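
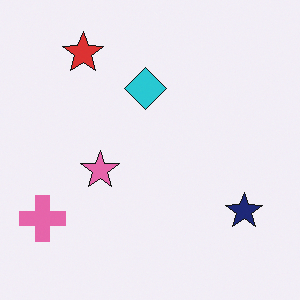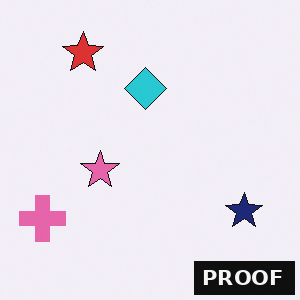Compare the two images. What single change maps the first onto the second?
This is the original image watermarked with the text "PROOF" in the lower-right corner.

A dark label reading "PROOF" appears in the lower-right corner.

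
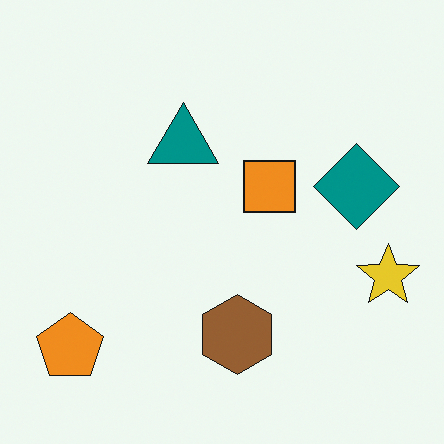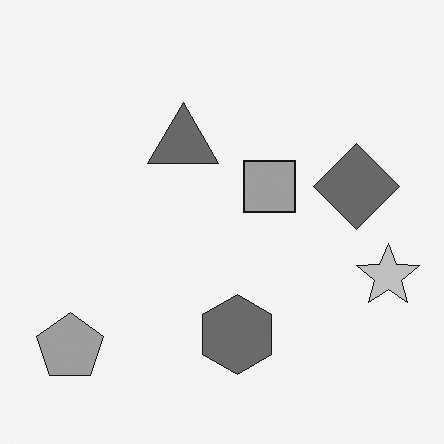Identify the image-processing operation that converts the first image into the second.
It was converted to grayscale.

All color is removed — every shape is now a shade of grey.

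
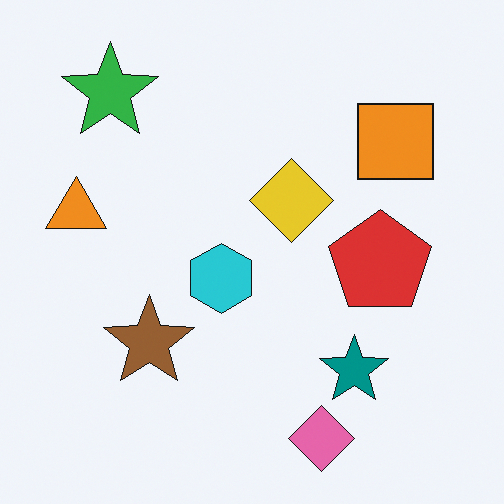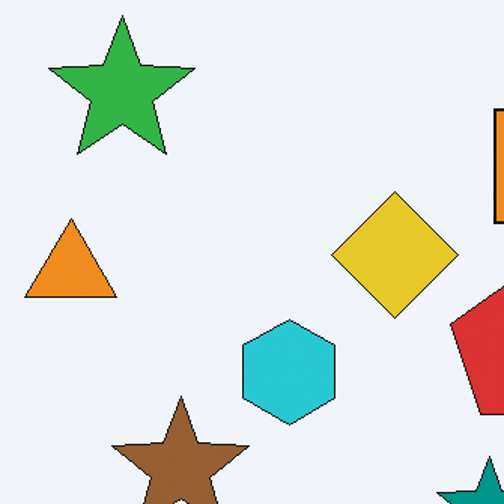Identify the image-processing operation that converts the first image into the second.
Cropped to a modestly smaller region and rescaled.

The visible shapes are larger and the field of view is narrower; shapes near the original edges may be partly or wholly outside the frame — a crop-and-rescale.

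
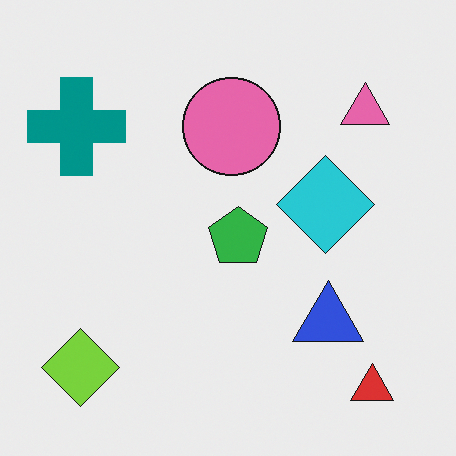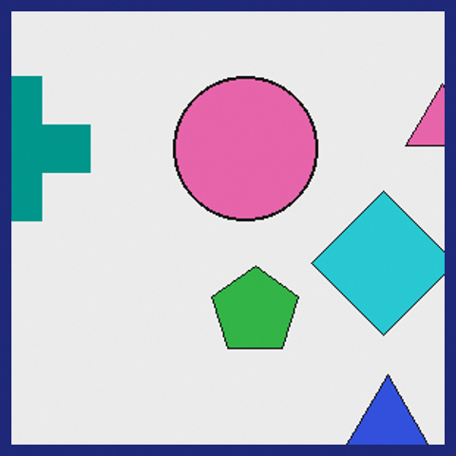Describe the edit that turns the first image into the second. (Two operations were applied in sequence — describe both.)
This is the original image cropped slightly and scaled back up, then framed with a navy border.

The visible shapes are larger and the field of view is narrower; shapes near the original edges may be partly or wholly outside the frame — a crop-and-rescale. A solid navy frame runs around the edge of the second image, with the content slightly shrunk inside it.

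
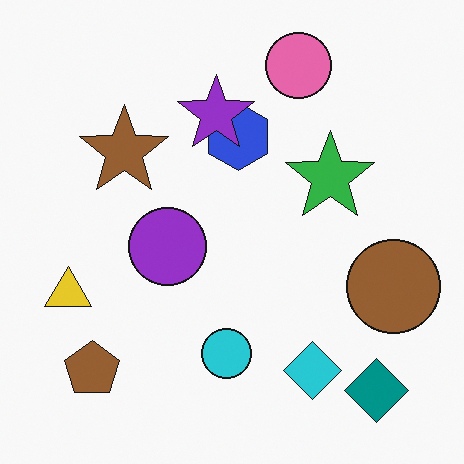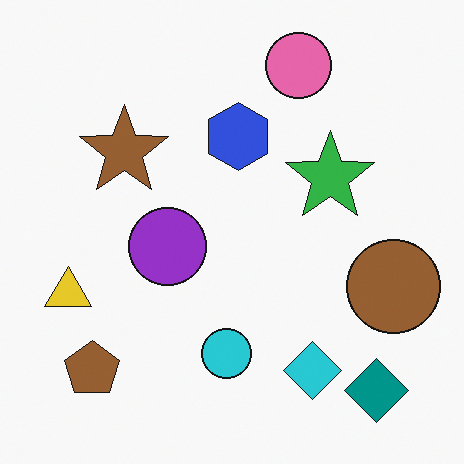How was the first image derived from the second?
Overlaid with an additional purple star.

A purple star appears in the first image that is absent from the second.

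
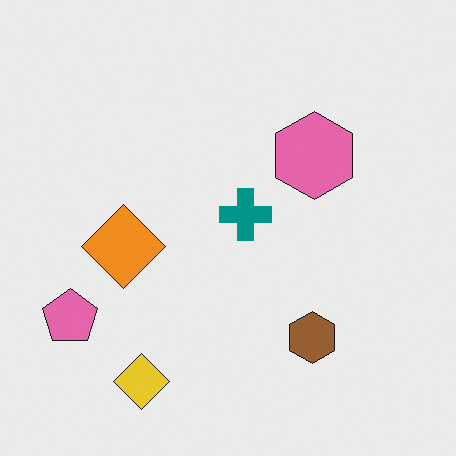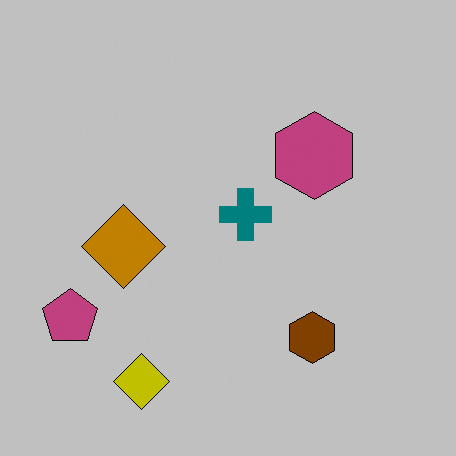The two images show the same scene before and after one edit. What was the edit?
The image was heavily posterized to just a handful of flat colors.

Each flat color has snapped to a coarser quantized level — most visibly, the near-white background has dropped to a flat grey.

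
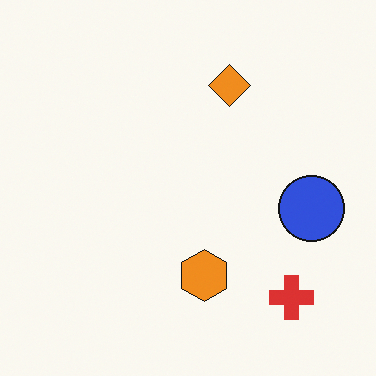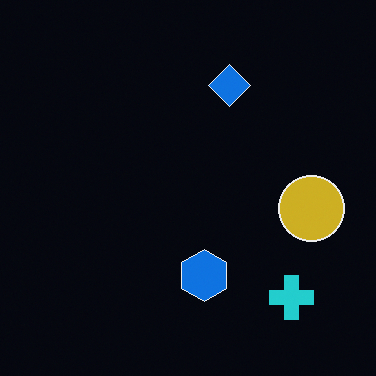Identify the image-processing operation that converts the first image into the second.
The second image is the first color-inverted (negative).

The light background has become dark and every shape's color is its complement — a photographic negative.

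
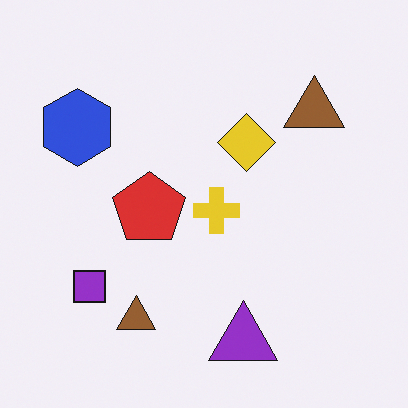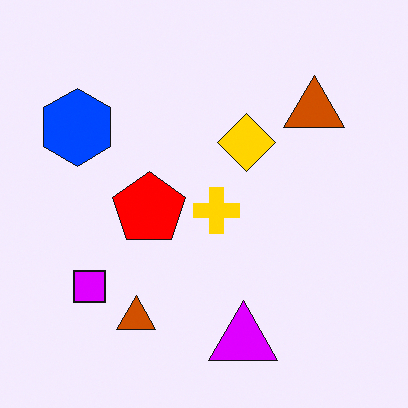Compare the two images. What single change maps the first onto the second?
The image was made much more vivid (saturation change).

All colors are more vivid — a global saturation change.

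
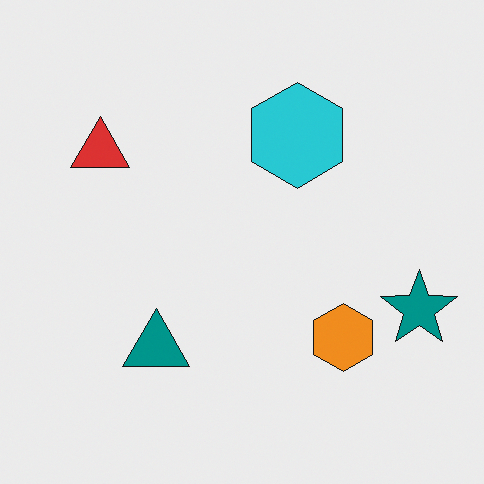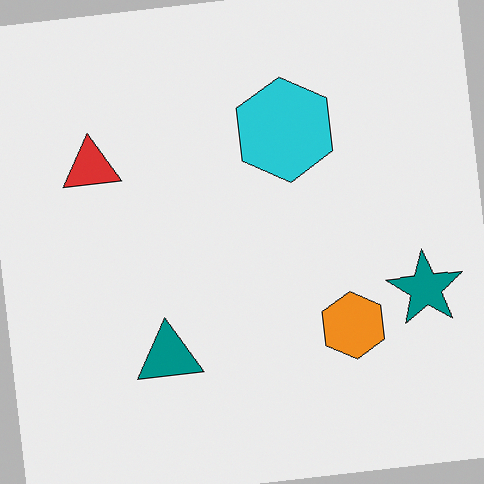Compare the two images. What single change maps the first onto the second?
It was rotated counter-clockwise by a small amount.

Every shape is tilted by the same angle and the image corners show triangular fill wedges — a whole-image rotation by a non-right angle.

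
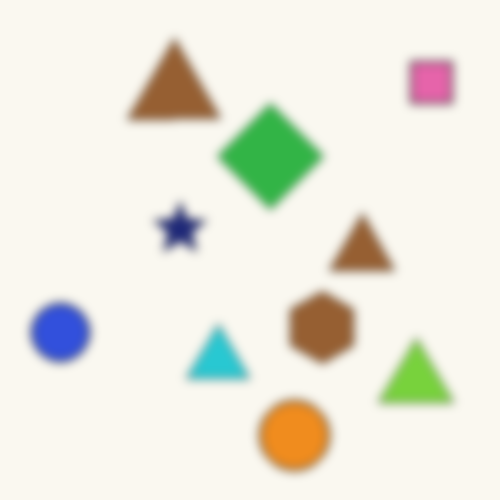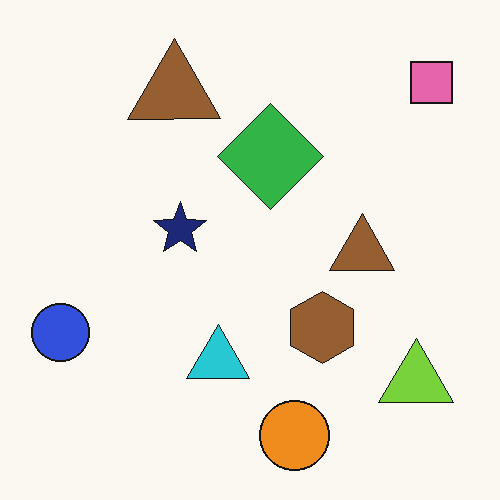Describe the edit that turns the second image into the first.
The transformation is: heavily blurred.

Shape edges and outlines are uniformly softened across the whole image.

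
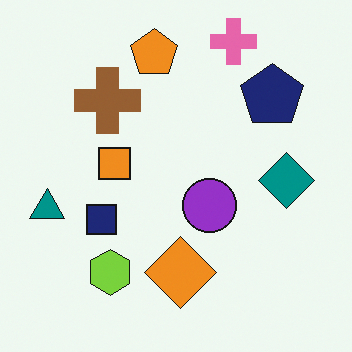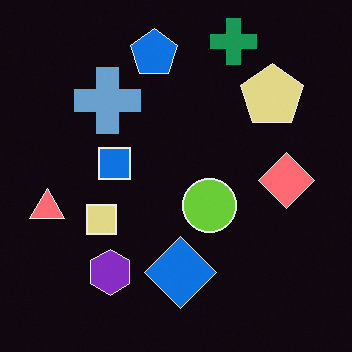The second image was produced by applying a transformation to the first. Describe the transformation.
Color-inverted (negative).

The light background has become dark and every shape's color is its complement — a photographic negative.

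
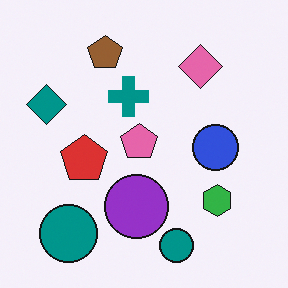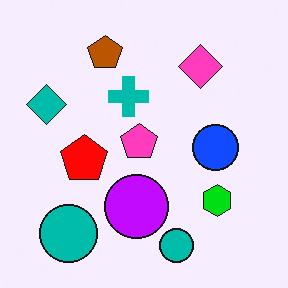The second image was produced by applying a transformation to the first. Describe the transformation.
This is the original image heavily oversaturated.

All colors are more vivid — a global saturation change.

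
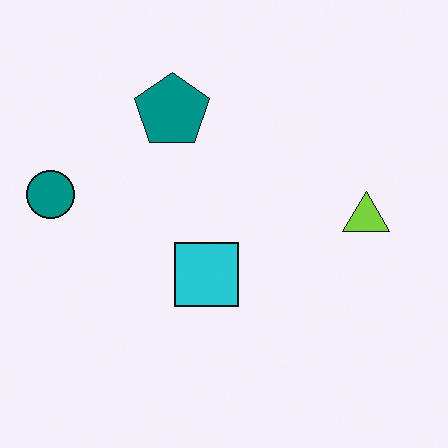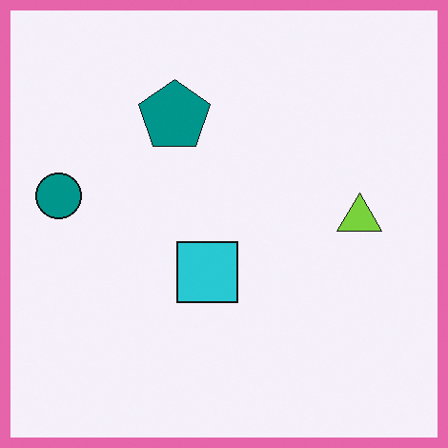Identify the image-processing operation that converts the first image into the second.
The second image is the first framed with a pink border.

A solid pink frame runs around the edge of the second image, with the content slightly shrunk inside it.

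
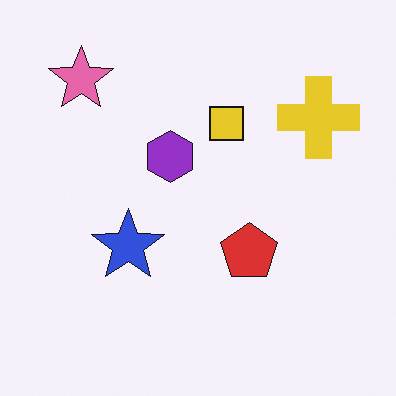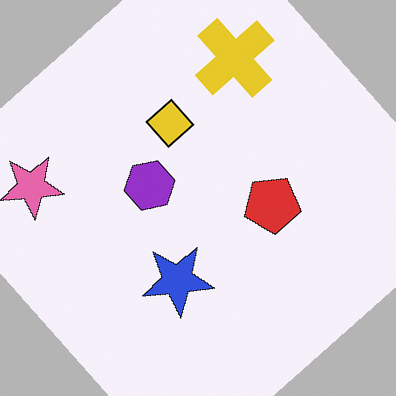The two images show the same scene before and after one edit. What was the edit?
This is the original image rotated counter-clockwise by a large amount — several tens of degrees.

Every shape is tilted by the same angle and the image corners show triangular fill wedges — a whole-image rotation by a non-right angle.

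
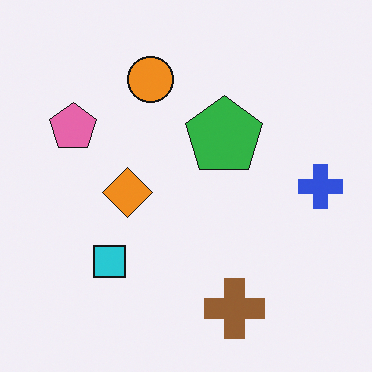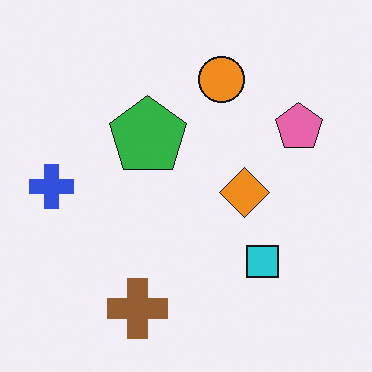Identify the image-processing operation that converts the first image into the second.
This is the original image flipped horizontally (left ↔ right).

The blue cross is in the right of the first image and the left of the second — shapes on opposite sides of the vertical midline have swapped in a mirror flip.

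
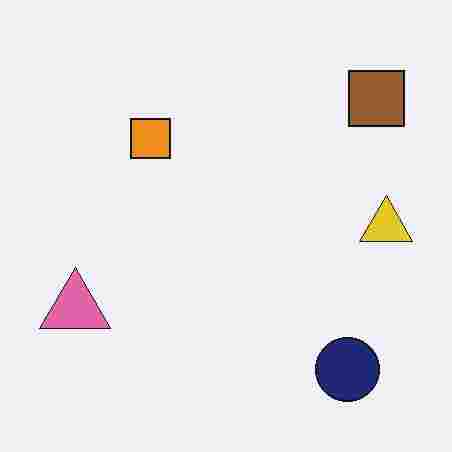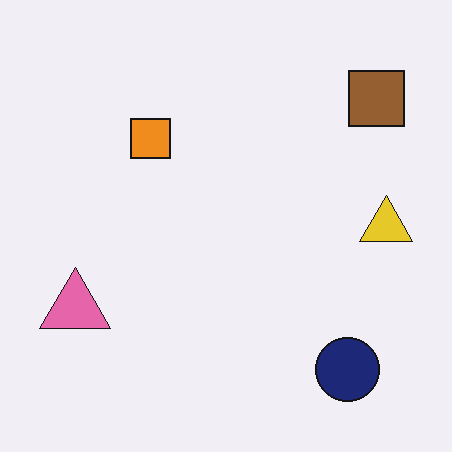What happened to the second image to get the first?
It was degraded with heavy JPEG compression.

Blocky 8×8 compression artifacts appear around shape edges and the flat background shows ringing — characteristic JPEG degradation.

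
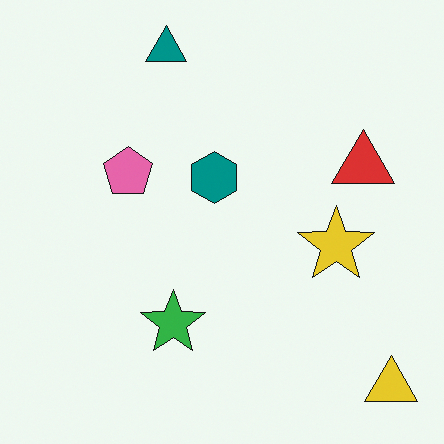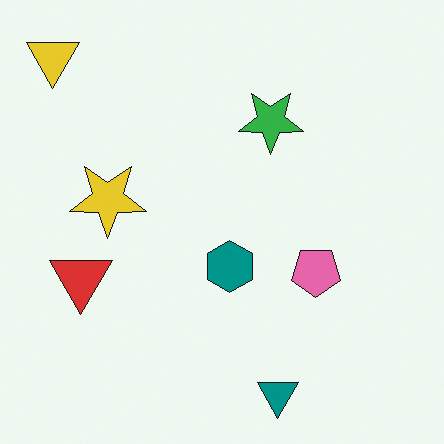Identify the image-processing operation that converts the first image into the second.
The transformation is: rotated 180°.

The yellow triangle sits in the bottom-right of the first image and the top-left of the second — consistent with a whole-image 180° rotation.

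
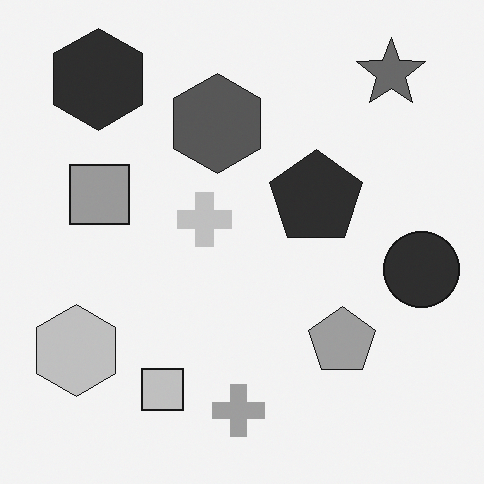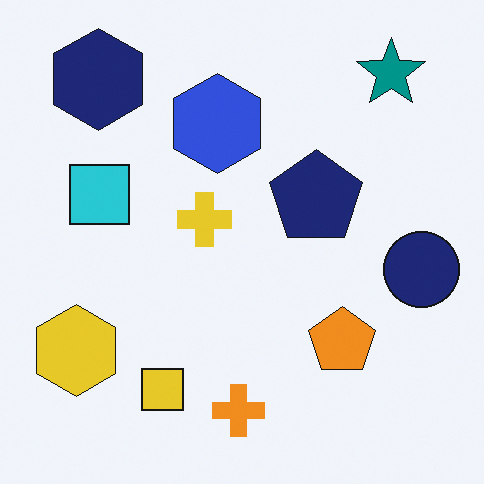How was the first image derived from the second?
It was converted to grayscale.

All color is removed — every shape is now a shade of grey.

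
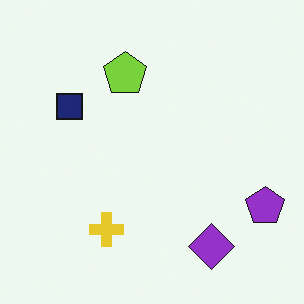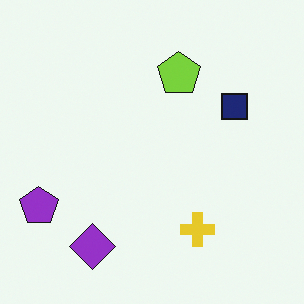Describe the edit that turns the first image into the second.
The second image is the first flipped horizontally (left ↔ right).

The purple pentagon is in the bottom-right of the first image and the bottom-left of the second — shapes on opposite sides of the vertical midline have swapped in a mirror flip.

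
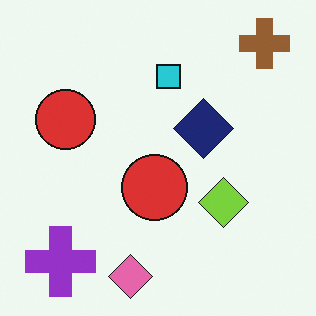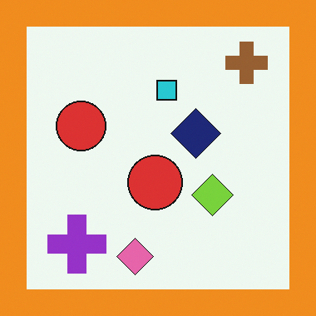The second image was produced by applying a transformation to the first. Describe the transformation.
Framed with a orange border.

A solid orange frame runs around the edge of the second image, with the content slightly shrunk inside it.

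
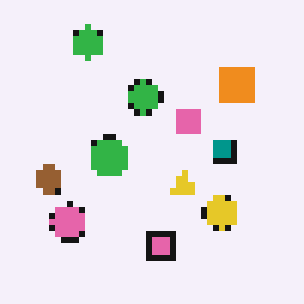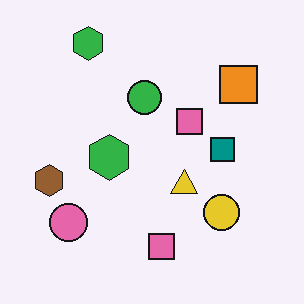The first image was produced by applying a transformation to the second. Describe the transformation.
The image was pixelated into visible square blocks.

Shapes are reduced to large square blocks; fine edges and outlines are lost — a downscale-then-upscale (mosaic) effect.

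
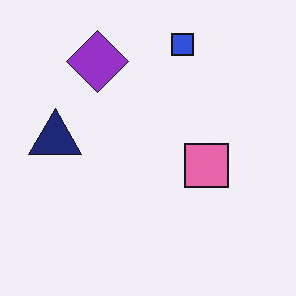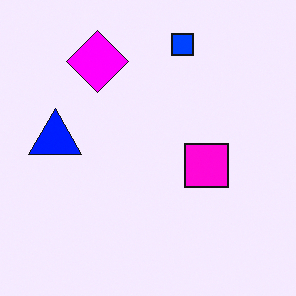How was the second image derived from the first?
The image was made much more vivid (saturation change).

All colors are more vivid — a global saturation change.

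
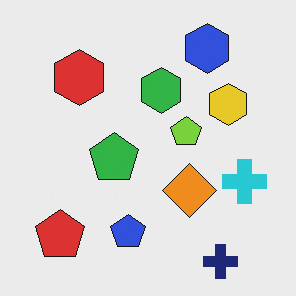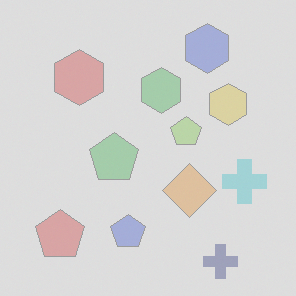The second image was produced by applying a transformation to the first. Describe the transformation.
Given much lower contrast.

Tones are pushed toward mid-grey across the whole image — a global contrast change.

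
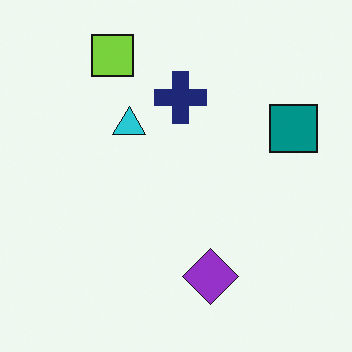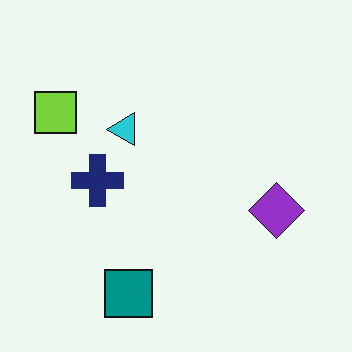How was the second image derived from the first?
The transformation is: transposed (reflected across the top-left ↔ bottom-right diagonal).

Shapes have swapped their row and column positions — what was in the top-right is now in the bottom-left — a diagonal reflection.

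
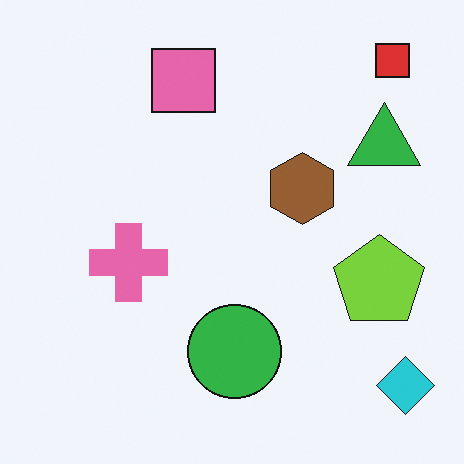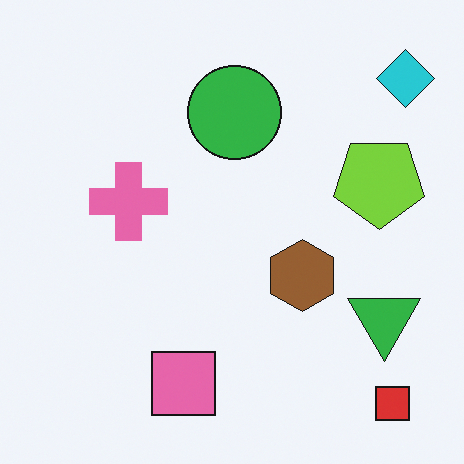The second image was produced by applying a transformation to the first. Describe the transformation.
This is the original image flipped vertically (top ↔ bottom).

The red square is in the top-right of the first image and the bottom-right of the second — shapes on opposite sides of the horizontal midline have swapped in a mirror flip.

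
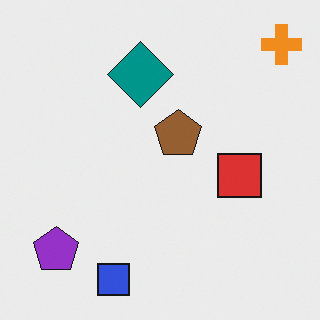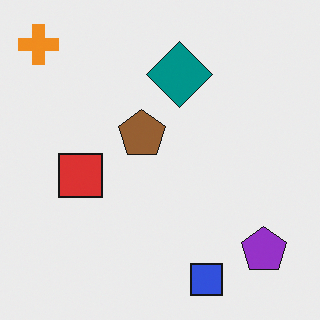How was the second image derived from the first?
The transformation is: flipped horizontally (left ↔ right).

The orange cross is in the top-right of the first image and the top-left of the second — shapes on opposite sides of the vertical midline have swapped in a mirror flip.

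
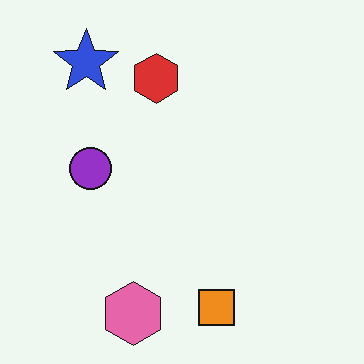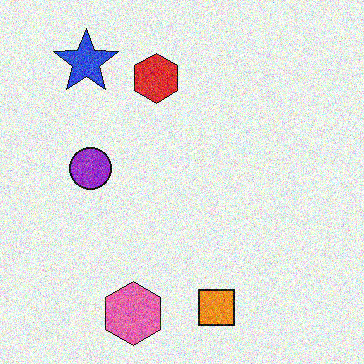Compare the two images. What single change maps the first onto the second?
It was degraded with a thick layer of grain.

Random speckle covers the whole image, including the flat background.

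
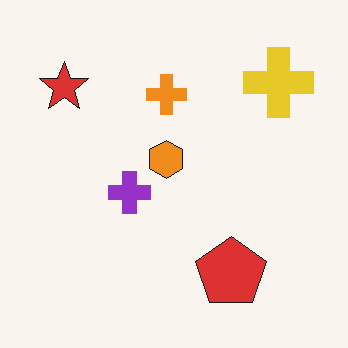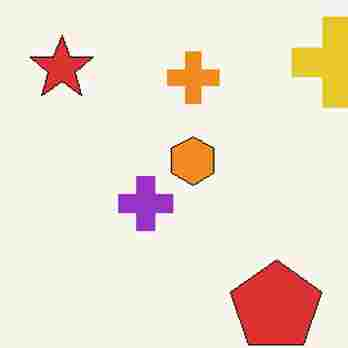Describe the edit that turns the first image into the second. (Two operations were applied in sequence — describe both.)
It was cropped slightly and scaled back up, then degraded with heavy JPEG compression.

The visible shapes are larger and the field of view is narrower; shapes near the original edges may be partly or wholly outside the frame — a crop-and-rescale. Blocky 8×8 compression artifacts appear around shape edges and the flat background shows ringing — characteristic JPEG degradation.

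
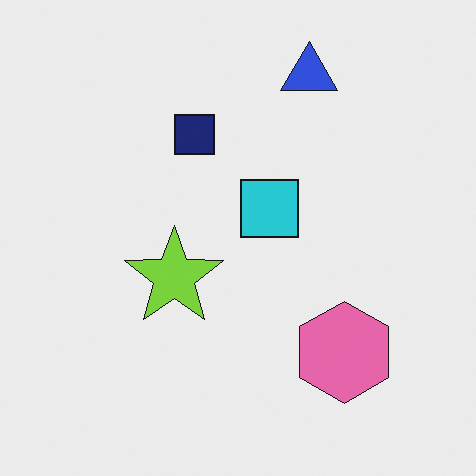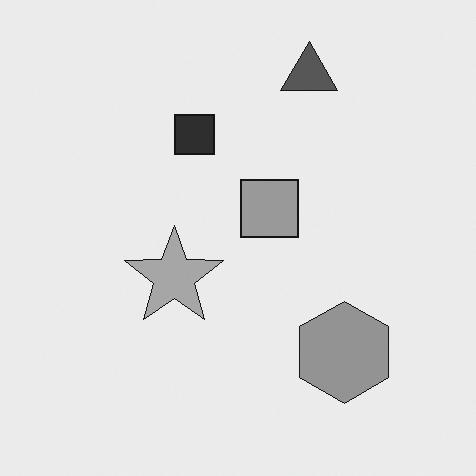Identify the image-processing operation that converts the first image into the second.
Converted to grayscale.

All color is removed — every shape is now a shade of grey.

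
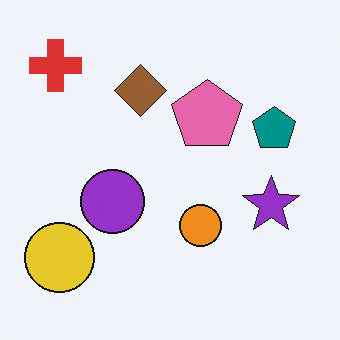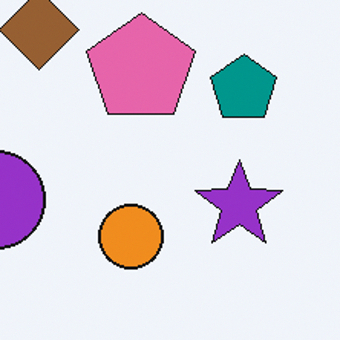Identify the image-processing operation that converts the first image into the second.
This is the original image cropped to a modestly smaller region and rescaled.

The visible shapes are larger and the field of view is narrower; shapes near the original edges may be partly or wholly outside the frame — a crop-and-rescale.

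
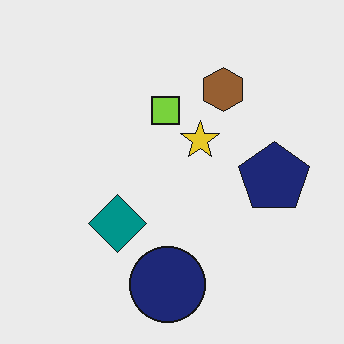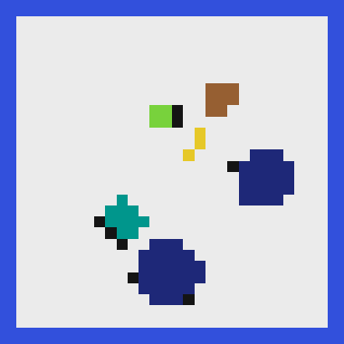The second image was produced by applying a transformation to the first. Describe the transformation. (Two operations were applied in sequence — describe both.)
Heavily pixelated into large blocks, then framed with a blue border.

Shapes are reduced to large square blocks; fine edges and outlines are lost — a downscale-then-upscale (mosaic) effect. A solid blue frame runs around the edge of the second image, with the content slightly shrunk inside it.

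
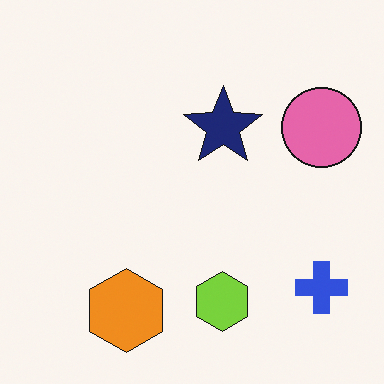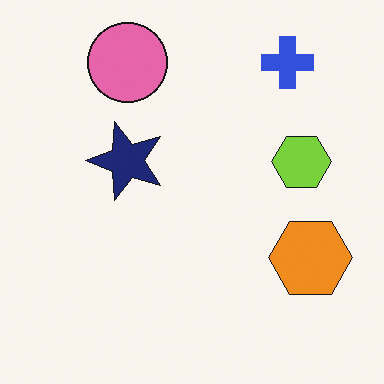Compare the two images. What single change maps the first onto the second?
The image was rotated 90° counter-clockwise.

The blue cross sits in the bottom-right of the first image and the top-right of the second — consistent with a whole-image 90° counter-clockwise rotation.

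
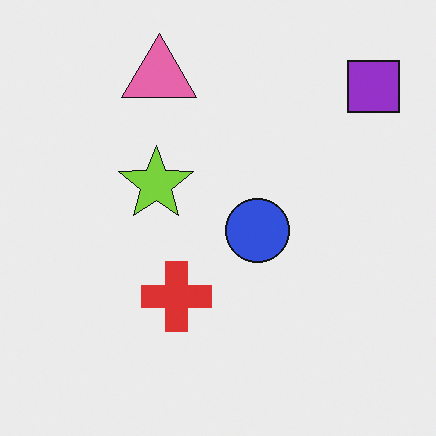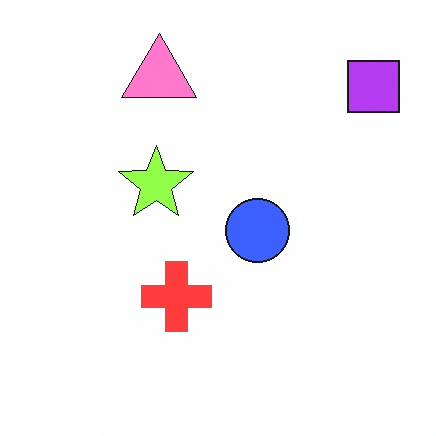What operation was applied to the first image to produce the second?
The image was brightened a little.

Every pixel — background and shapes alike — is uniformly brightened.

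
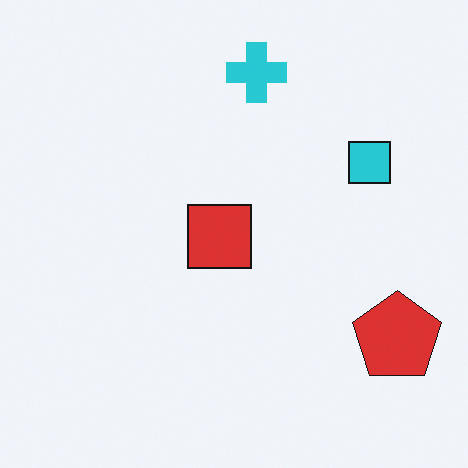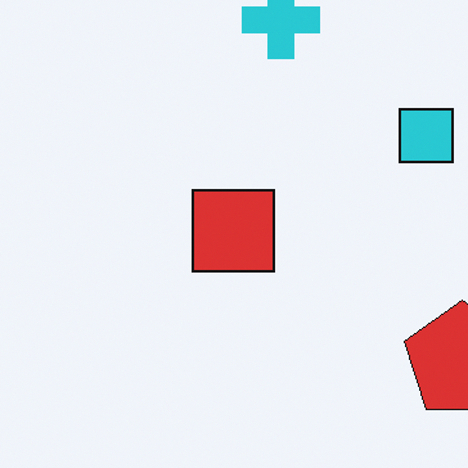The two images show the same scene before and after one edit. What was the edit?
The transformation is: cropped slightly and scaled back up.

The visible shapes are larger and the field of view is narrower; shapes near the original edges may be partly or wholly outside the frame — a crop-and-rescale.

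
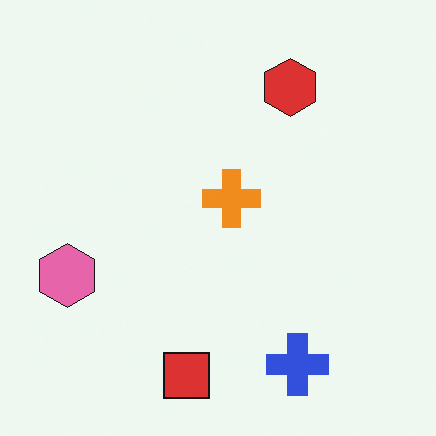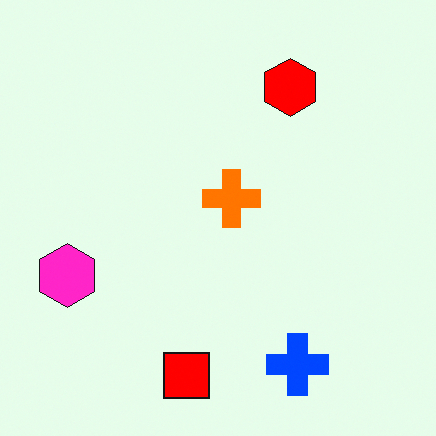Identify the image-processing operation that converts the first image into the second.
It was heavily oversaturated.

All colors are more vivid — a global saturation change.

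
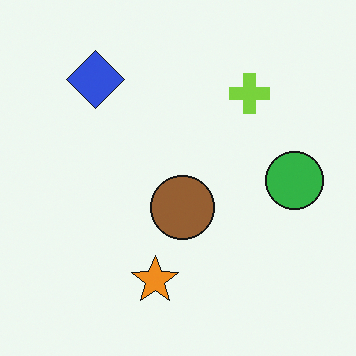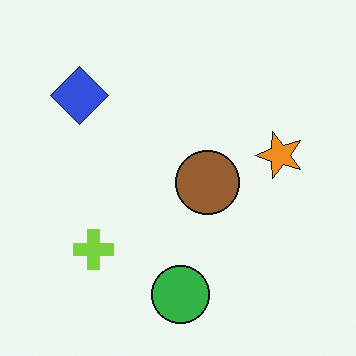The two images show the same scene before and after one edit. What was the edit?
It was transposed (reflected across the top-left ↔ bottom-right diagonal).

Shapes have swapped their row and column positions — what was in the top-right is now in the bottom-left — a diagonal reflection.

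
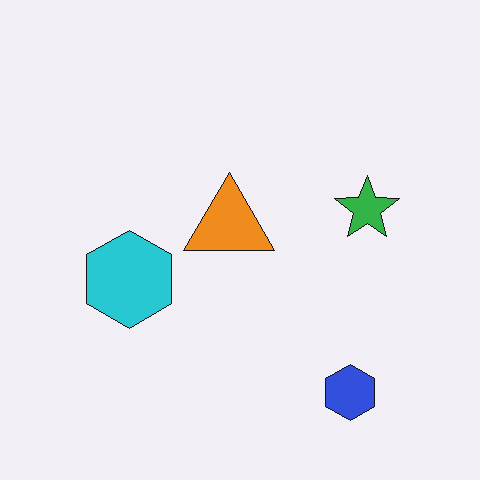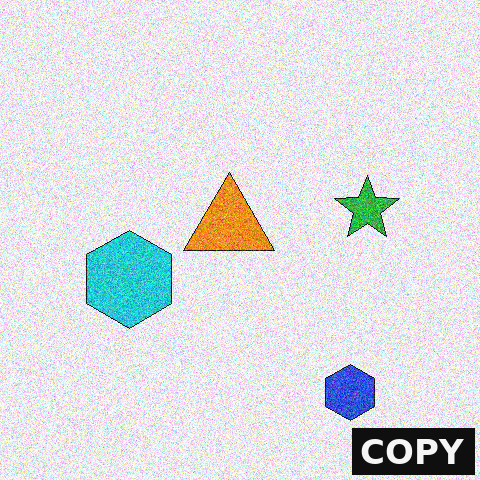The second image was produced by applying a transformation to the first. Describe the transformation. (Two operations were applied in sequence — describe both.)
The image was degraded with a thick layer of grain, then watermarked with the text "COPY" in the lower-right corner.

Random speckle covers the whole image, including the flat background. A dark label reading "COPY" appears in the lower-right corner.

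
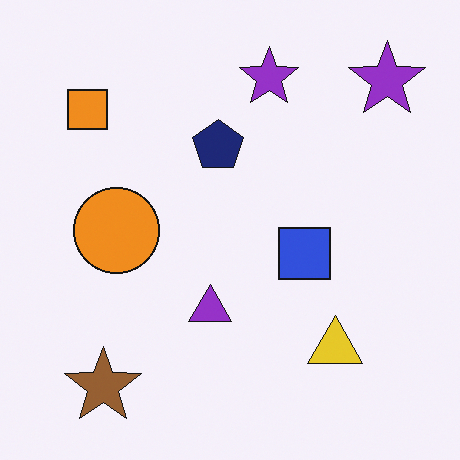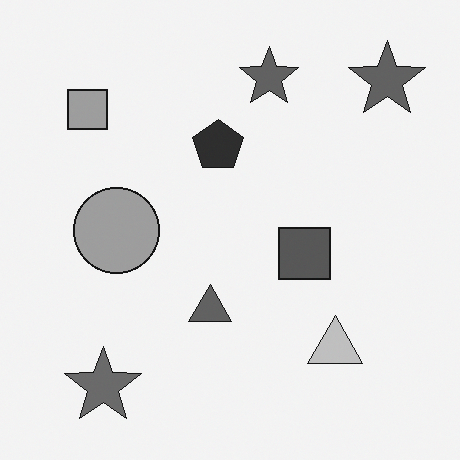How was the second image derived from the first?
The transformation is: converted to grayscale.

All color is removed — every shape is now a shade of grey.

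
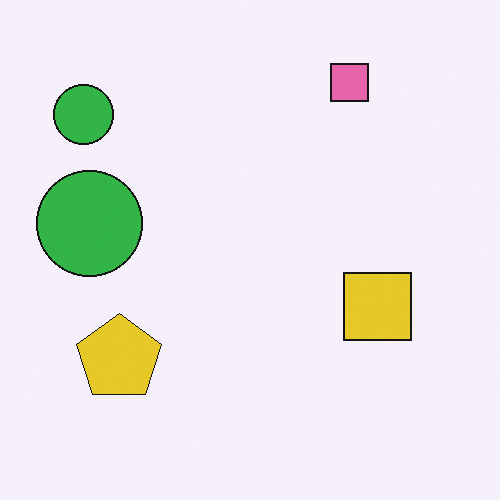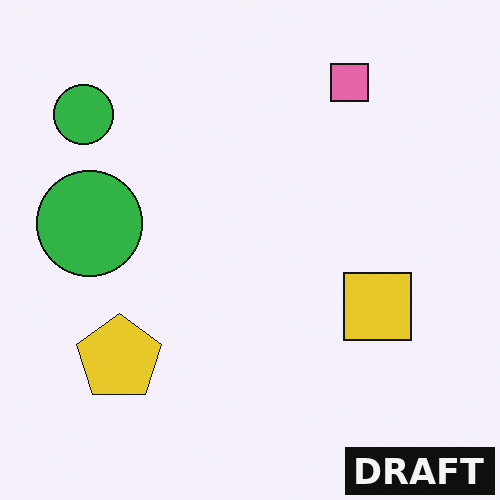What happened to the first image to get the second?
This is the original image watermarked with the text "DRAFT" in the lower-right corner.

A dark label reading "DRAFT" appears in the lower-right corner.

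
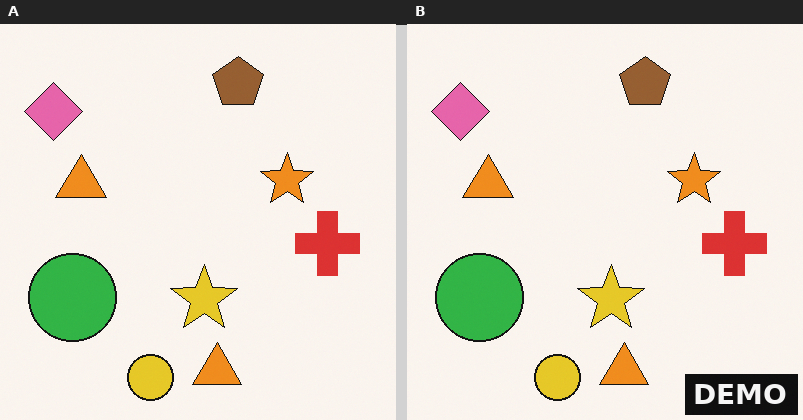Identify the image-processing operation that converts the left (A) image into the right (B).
It was watermarked with the text "DEMO" in the lower-right corner.

A dark label reading "DEMO" appears in the lower-right corner.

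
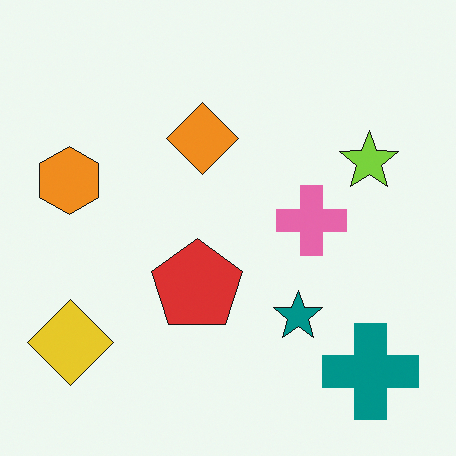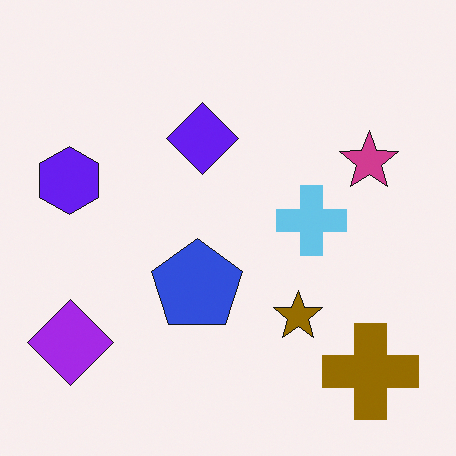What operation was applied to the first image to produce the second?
Hue-shifted by a large amount.

Every shape's color has rotated by the same amount around the hue wheel — a uniform hue shift.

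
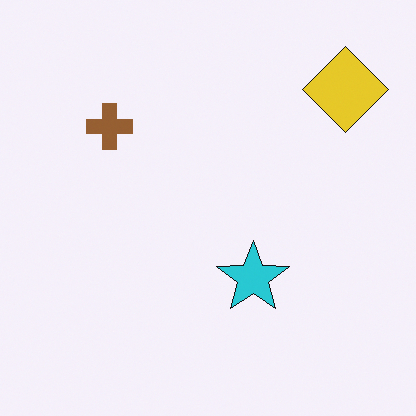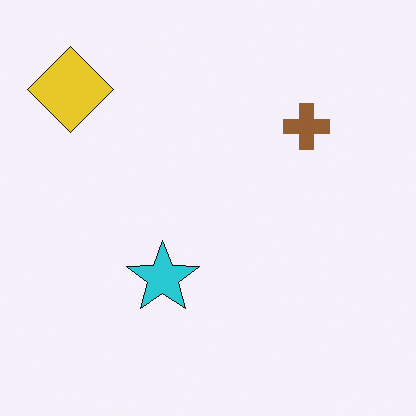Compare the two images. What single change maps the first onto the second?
The image was flipped horizontally (left ↔ right).

The yellow diamond is in the top-right of the first image and the top-left of the second — shapes on opposite sides of the vertical midline have swapped in a mirror flip.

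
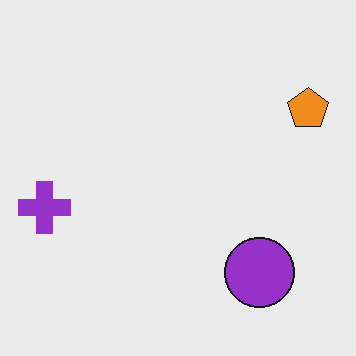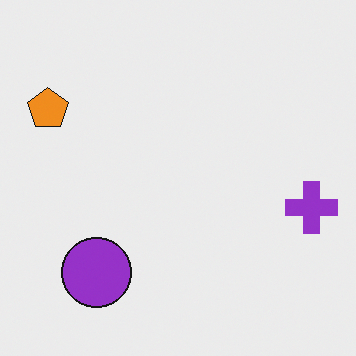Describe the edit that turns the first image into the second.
Flipped horizontally (left ↔ right).

The purple cross is in the left of the first image and the right of the second — shapes on opposite sides of the vertical midline have swapped in a mirror flip.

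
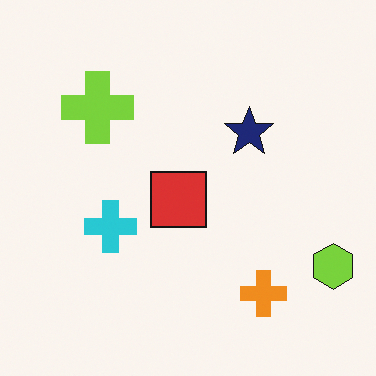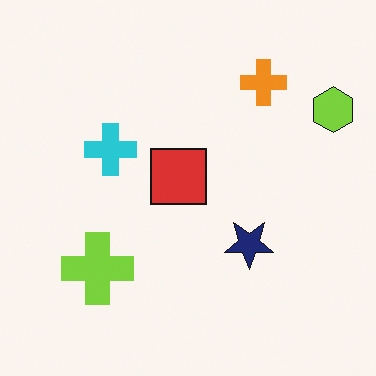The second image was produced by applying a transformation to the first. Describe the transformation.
Flipped vertically (top ↔ bottom).

The orange cross is in the bottom-right of the first image and the top-right of the second — shapes on opposite sides of the horizontal midline have swapped in a mirror flip.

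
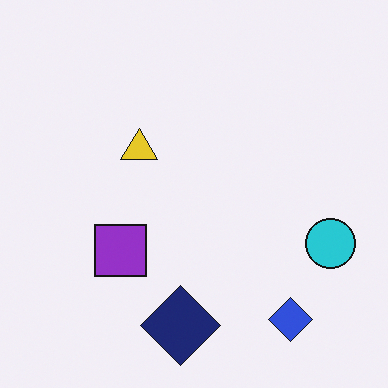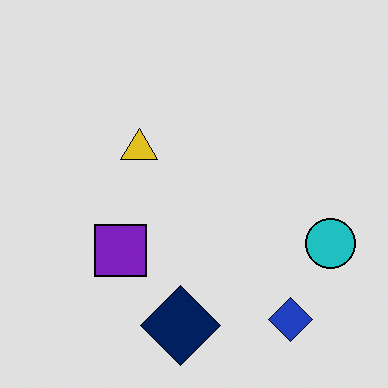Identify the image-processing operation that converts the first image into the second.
This is the original image posterized to a reduced palette.

Each flat color has snapped to a coarser quantized level — most visibly, the near-white background has dropped to a flat grey.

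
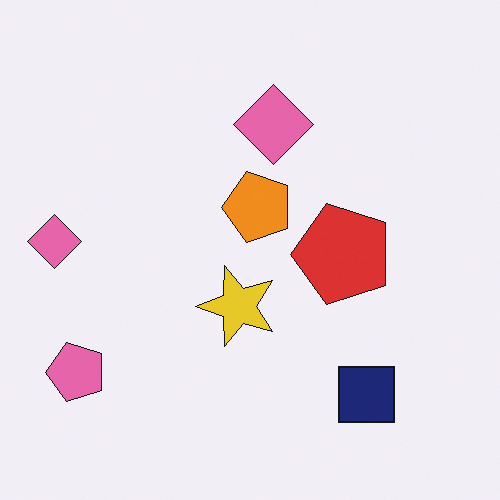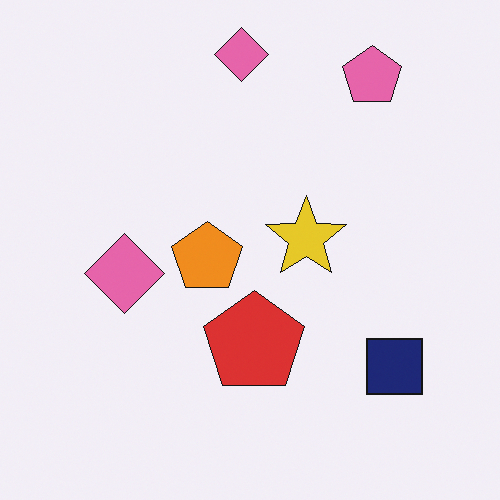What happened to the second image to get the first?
The image was transposed (reflected across the top-left ↔ bottom-right diagonal).

Shapes have swapped their row and column positions — what was in the top-right is now in the bottom-left — a diagonal reflection.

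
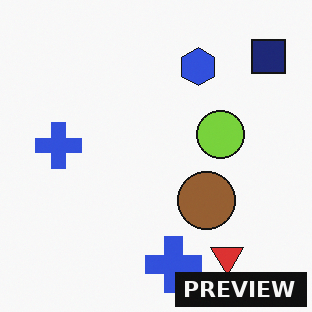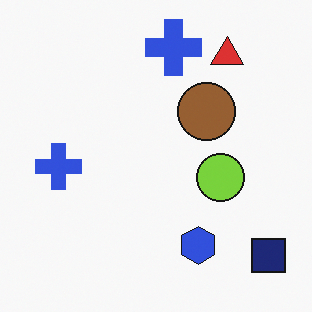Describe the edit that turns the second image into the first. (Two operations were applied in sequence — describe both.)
The transformation is: flipped vertically (top ↔ bottom), then watermarked with the text "PREVIEW" in the lower-right corner.

The red triangle is in the top-right of the second image and the bottom-right of the first — shapes on opposite sides of the horizontal midline have swapped in a mirror flip. A dark label reading "PREVIEW" appears in the lower-right corner.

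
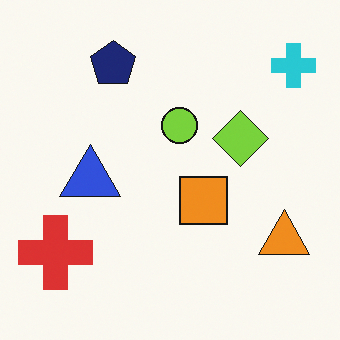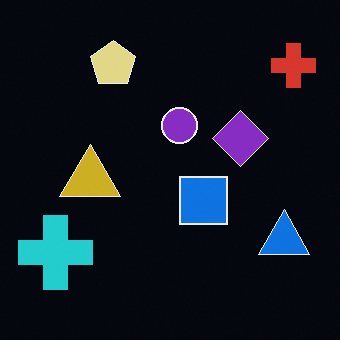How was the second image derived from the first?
This is the original image color-inverted (negative).

The light background has become dark and every shape's color is its complement — a photographic negative.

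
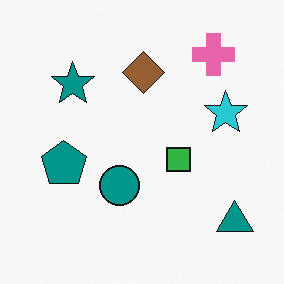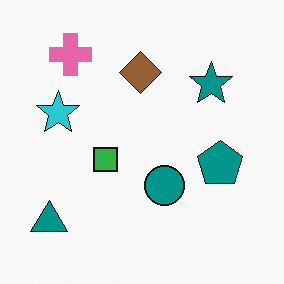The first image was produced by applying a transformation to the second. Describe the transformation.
The transformation is: flipped horizontally (left ↔ right).

The teal triangle is in the bottom-left of the second image and the bottom-right of the first — shapes on opposite sides of the vertical midline have swapped in a mirror flip.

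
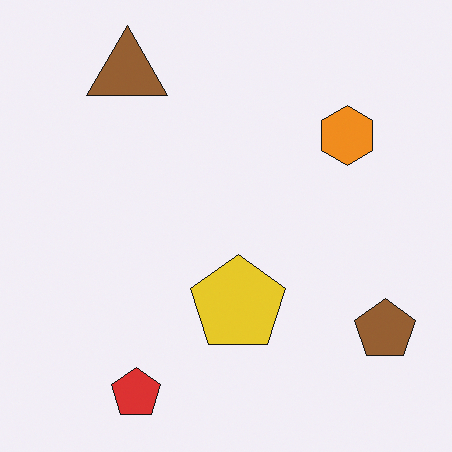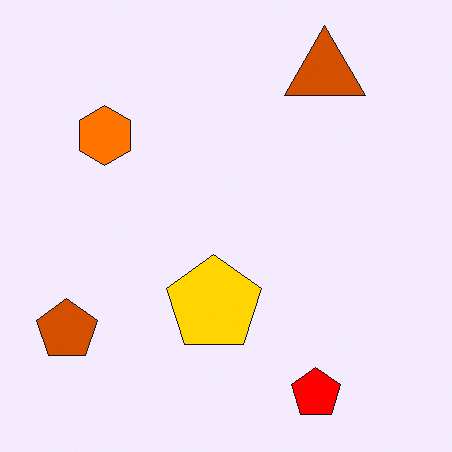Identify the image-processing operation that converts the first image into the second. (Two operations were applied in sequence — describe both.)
It was made much more vivid (saturation change), then flipped horizontally (left ↔ right).

All colors are more vivid — a global saturation change. The brown pentagon is in the bottom-right of the first image and the bottom-left of the second — shapes on opposite sides of the vertical midline have swapped in a mirror flip.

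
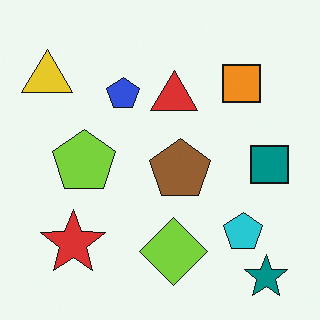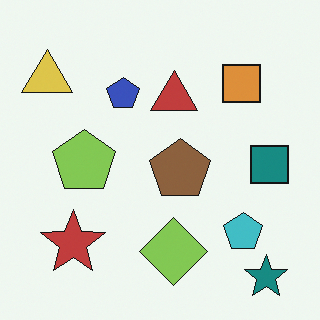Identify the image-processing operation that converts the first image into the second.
The transformation is: slightly desaturated.

All colors are more muted and greyish — a global saturation change.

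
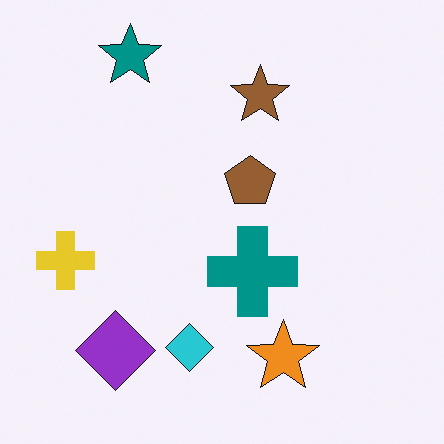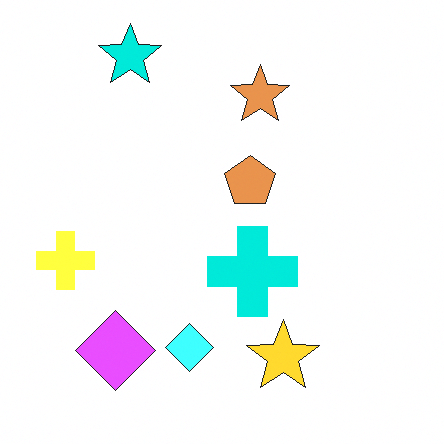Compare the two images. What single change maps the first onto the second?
The second image is the first brightened a lot.

Every pixel — background and shapes alike — is uniformly brightened.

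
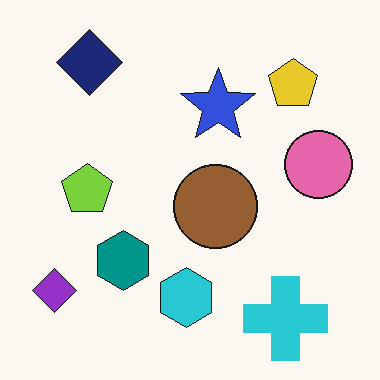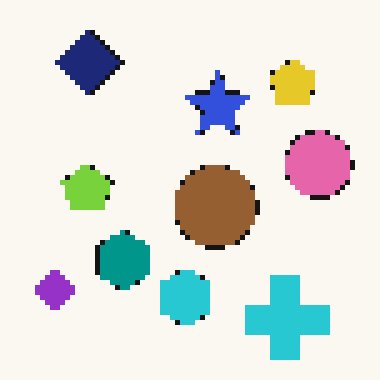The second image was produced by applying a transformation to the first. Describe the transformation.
The image was mildly pixelated.

Shapes are reduced to large square blocks; fine edges and outlines are lost — a downscale-then-upscale (mosaic) effect.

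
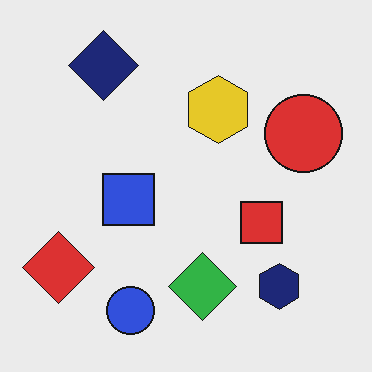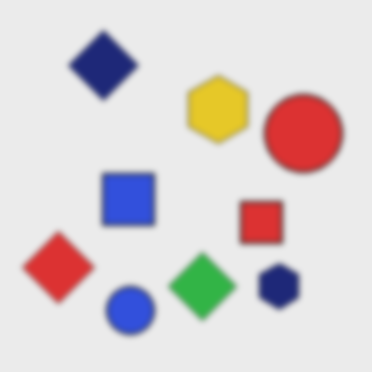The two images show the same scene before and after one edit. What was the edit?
The transformation is: noticeably gaussian-blurred.

Shape edges and outlines are uniformly softened across the whole image.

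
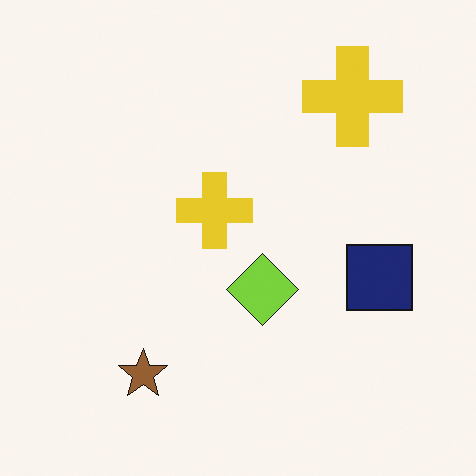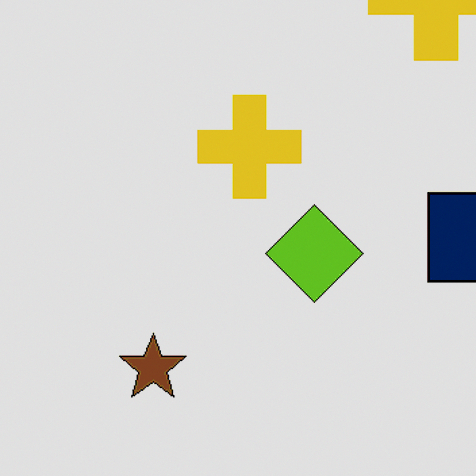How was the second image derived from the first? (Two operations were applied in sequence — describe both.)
The transformation is: cropped slightly and scaled back up, then moderately posterized.

The visible shapes are larger and the field of view is narrower; shapes near the original edges may be partly or wholly outside the frame — a crop-and-rescale. Each flat color has snapped to a coarser quantized level — most visibly, the near-white background has dropped to a flat grey.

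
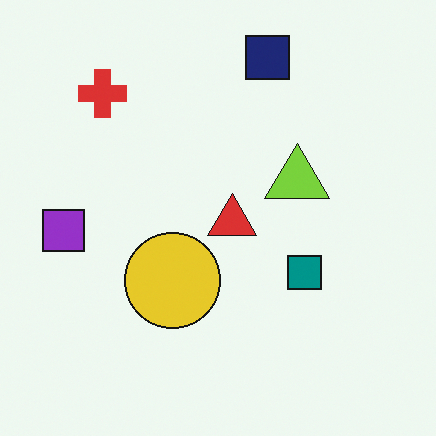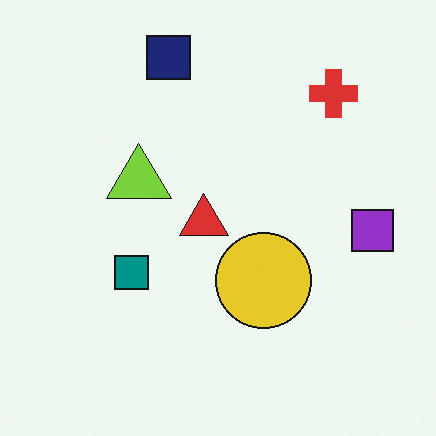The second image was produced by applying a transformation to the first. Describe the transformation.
The transformation is: flipped horizontally (left ↔ right).

The purple square is in the left of the first image and the right of the second — shapes on opposite sides of the vertical midline have swapped in a mirror flip.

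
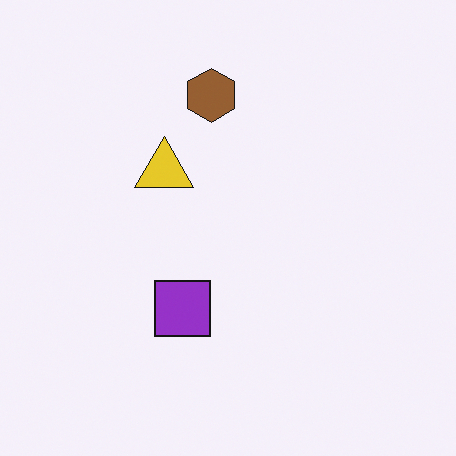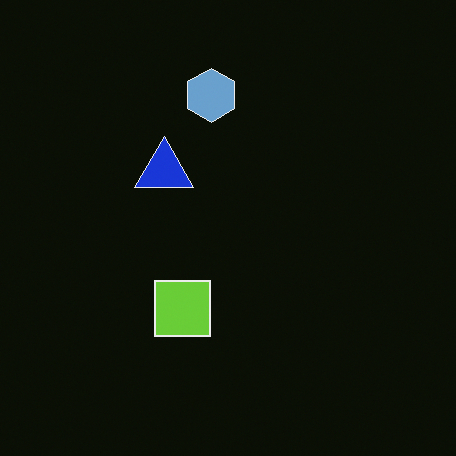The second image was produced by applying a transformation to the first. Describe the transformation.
The second image is the first color-inverted (negative).

The light background has become dark and every shape's color is its complement — a photographic negative.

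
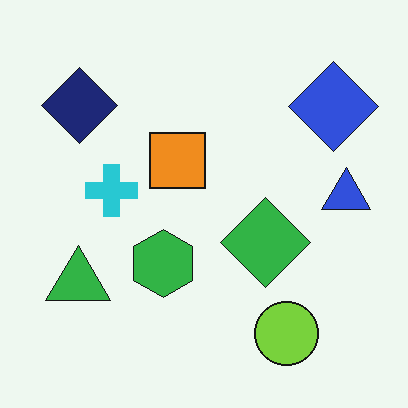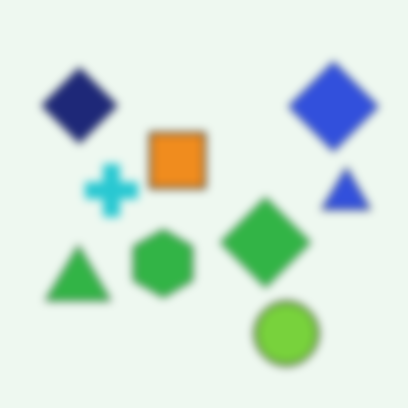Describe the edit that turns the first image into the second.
The image was moderately blurred.

Shape edges and outlines are uniformly softened across the whole image.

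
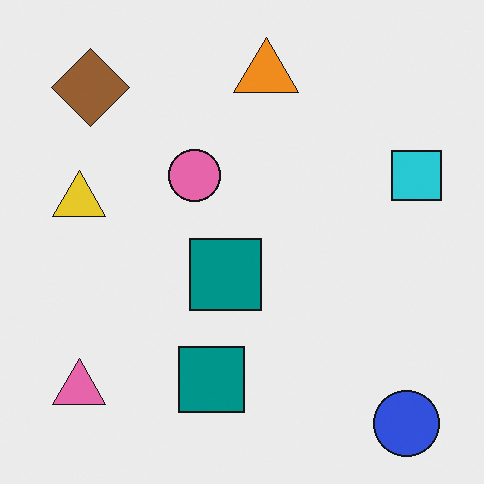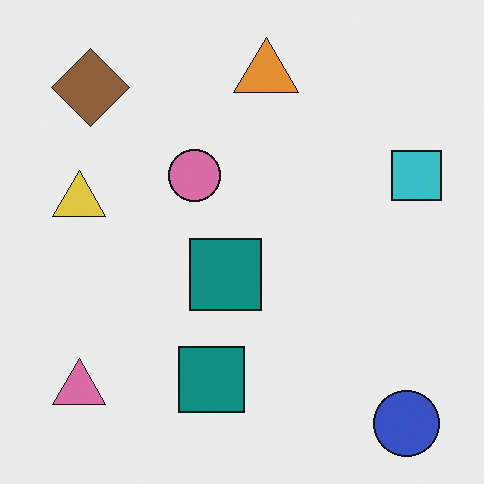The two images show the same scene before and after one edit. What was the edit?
This is the original image slightly desaturated.

All colors are more muted and greyish — a global saturation change.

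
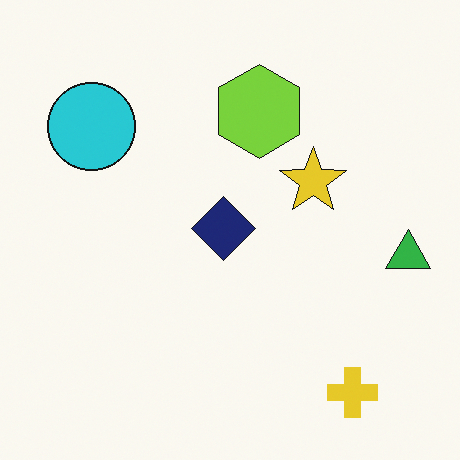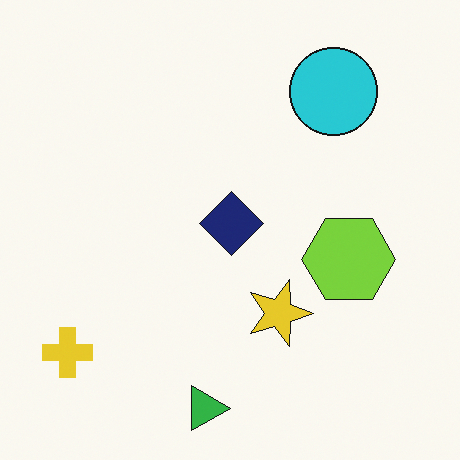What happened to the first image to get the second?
The transformation is: rotated 90° clockwise.

The yellow cross sits in the bottom-right of the first image and the bottom-left of the second — consistent with a whole-image 90° clockwise rotation.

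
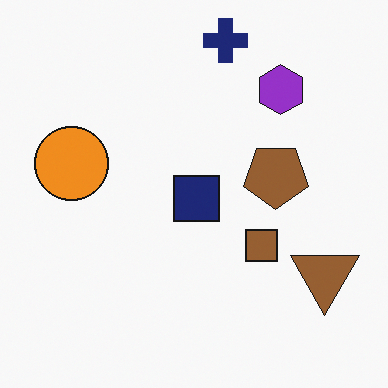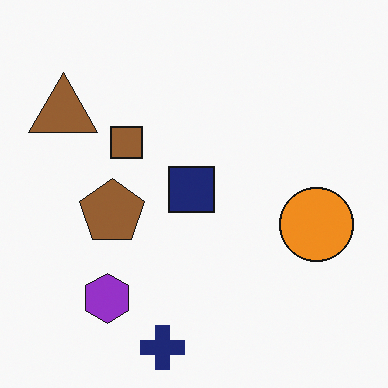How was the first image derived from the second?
This is the original image rotated 180°.

The navy cross sits in the bottom of the second image and the top of the first — consistent with a whole-image 180° rotation.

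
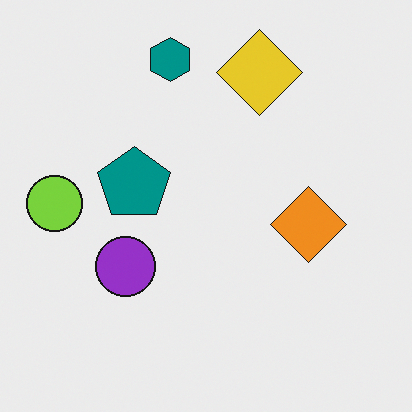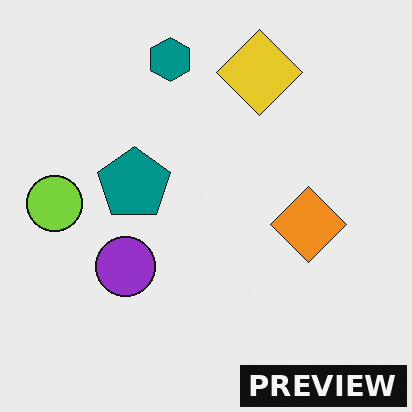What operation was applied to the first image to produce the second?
The transformation is: watermarked with the text "PREVIEW" in the lower-right corner.

A dark label reading "PREVIEW" appears in the lower-right corner.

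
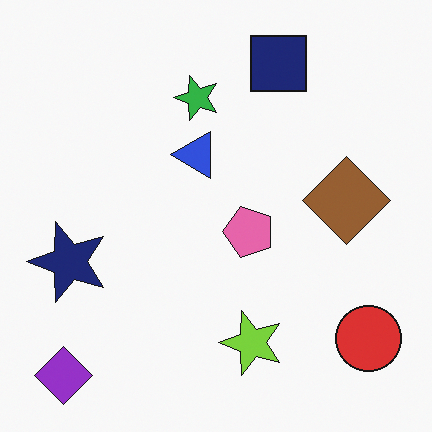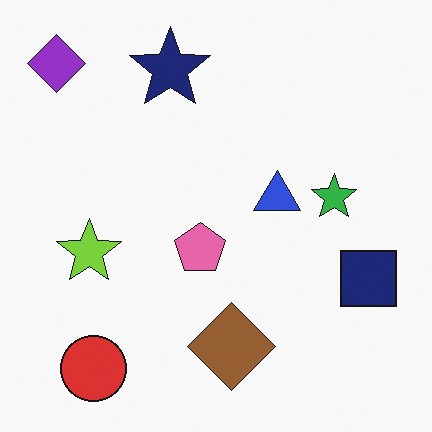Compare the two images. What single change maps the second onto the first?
The first image is the second rotated 90° counter-clockwise.

The purple diamond sits in the top-left of the second image and the bottom-left of the first — consistent with a whole-image 90° counter-clockwise rotation.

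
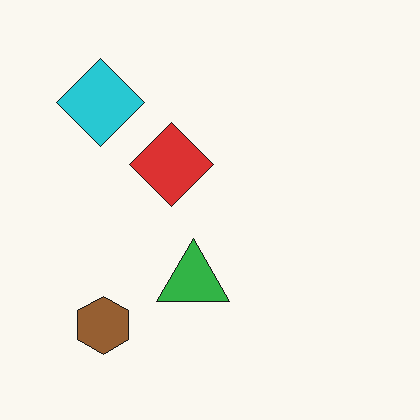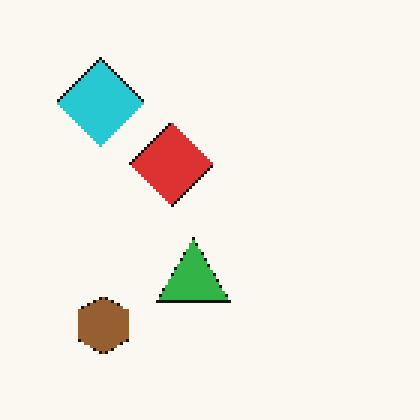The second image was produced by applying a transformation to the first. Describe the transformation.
The image was mildly pixelated.

Shapes are reduced to large square blocks; fine edges and outlines are lost — a downscale-then-upscale (mosaic) effect.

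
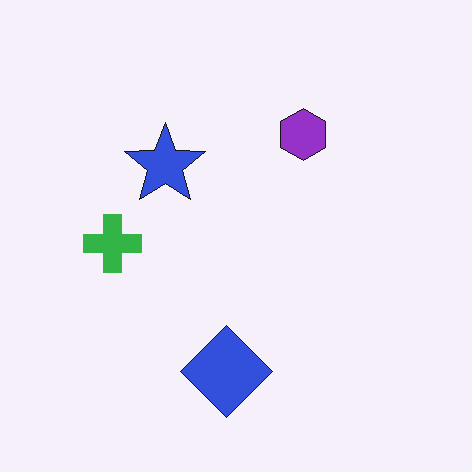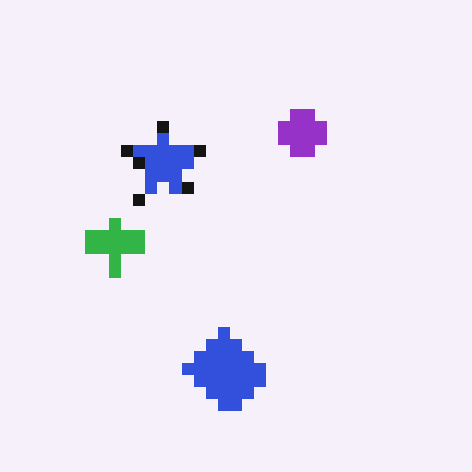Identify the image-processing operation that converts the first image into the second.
The image was heavily pixelated into large blocks.

Shapes are reduced to large square blocks; fine edges and outlines are lost — a downscale-then-upscale (mosaic) effect.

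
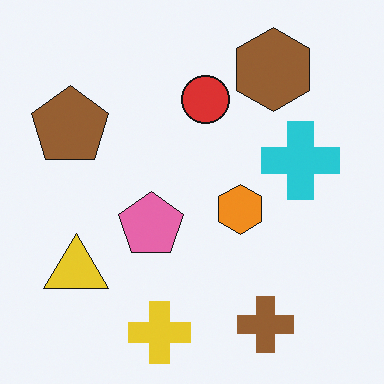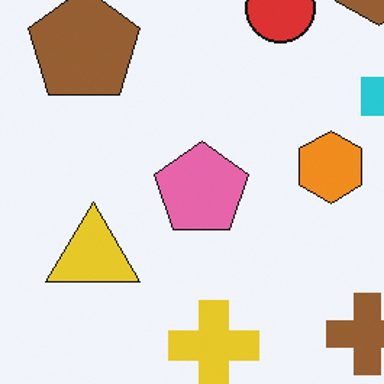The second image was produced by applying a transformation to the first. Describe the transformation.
Cropped slightly and scaled back up.

The visible shapes are larger and the field of view is narrower; shapes near the original edges may be partly or wholly outside the frame — a crop-and-rescale.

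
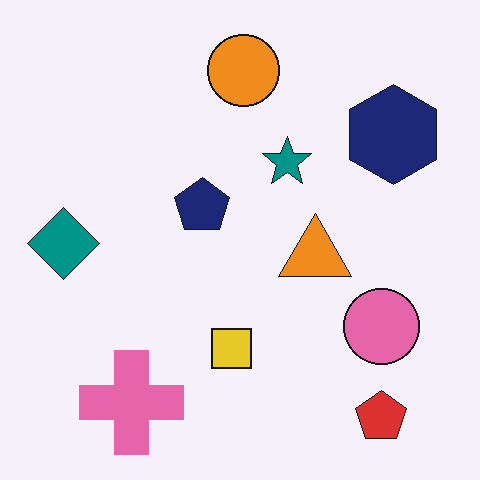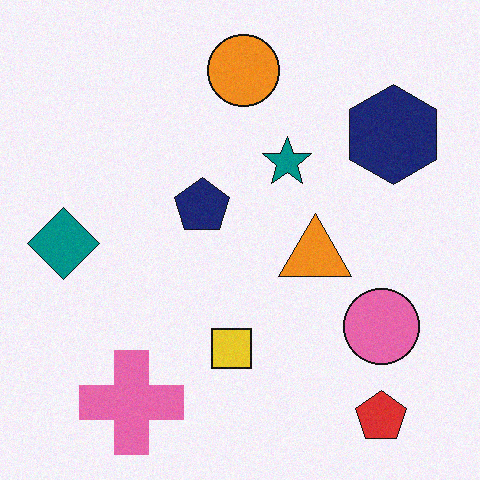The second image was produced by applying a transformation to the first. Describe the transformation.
It was degraded with a light layer of grain.

Random speckle covers the whole image, including the flat background.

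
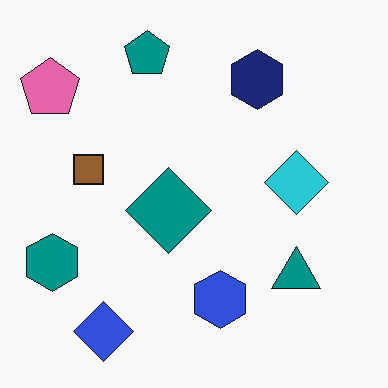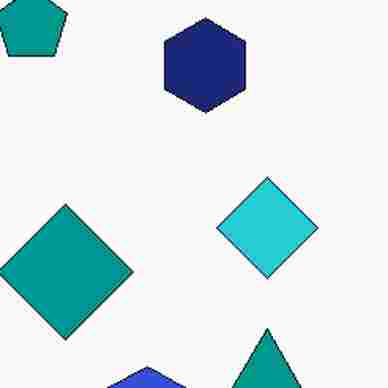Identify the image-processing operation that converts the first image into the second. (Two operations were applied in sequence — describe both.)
The image was cropped to a modestly smaller region and rescaled, then degraded with heavy JPEG compression.

The visible shapes are larger and the field of view is narrower; shapes near the original edges may be partly or wholly outside the frame — a crop-and-rescale. Blocky 8×8 compression artifacts appear around shape edges and the flat background shows ringing — characteristic JPEG degradation.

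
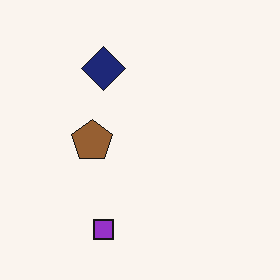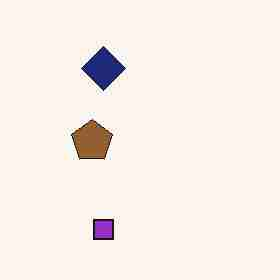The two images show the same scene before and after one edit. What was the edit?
The image was heavily JPEG-compressed with obvious blocking artifacts.

Blocky 8×8 compression artifacts appear around shape edges and the flat background shows ringing — characteristic JPEG degradation.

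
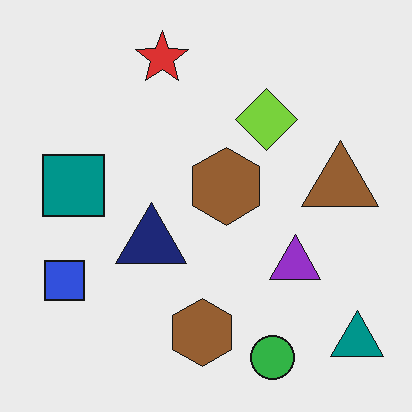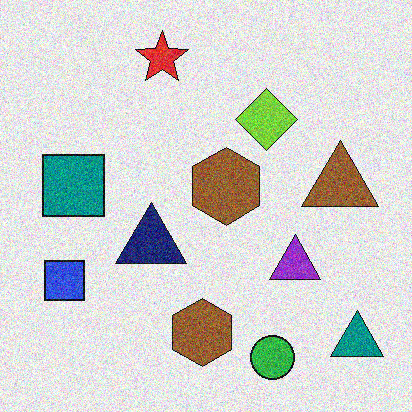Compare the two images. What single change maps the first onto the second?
The image was degraded with visible gaussian noise.

Random speckle covers the whole image, including the flat background.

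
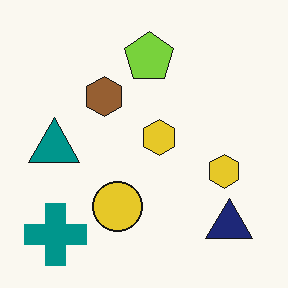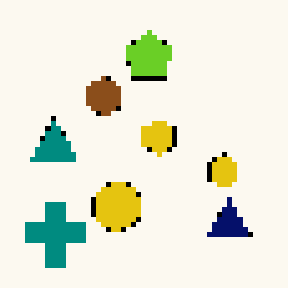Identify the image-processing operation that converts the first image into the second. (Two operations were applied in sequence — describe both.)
The image was given slightly increased contrast, then lightly pixelated (a mild mosaic effect).

Tones are pushed away from mid-grey across the whole image — a global contrast change. Shapes are reduced to large square blocks; fine edges and outlines are lost — a downscale-then-upscale (mosaic) effect.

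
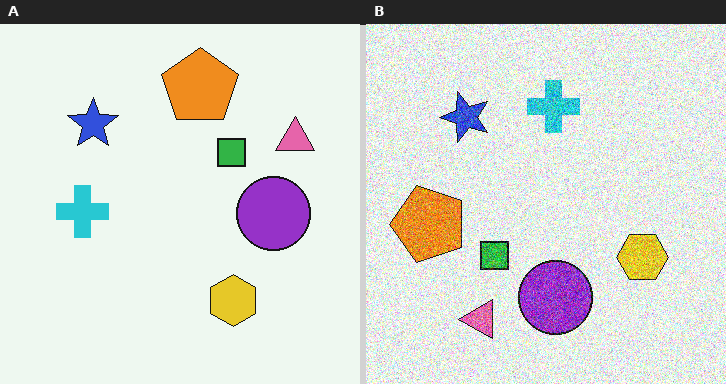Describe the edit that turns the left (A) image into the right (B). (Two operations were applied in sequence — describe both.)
Transposed (reflected across the top-left ↔ bottom-right diagonal), then degraded with heavy additive noise.

Shapes have swapped their row and column positions — what was in the top-right is now in the bottom-left — a diagonal reflection. Random speckle covers the whole image, including the flat background.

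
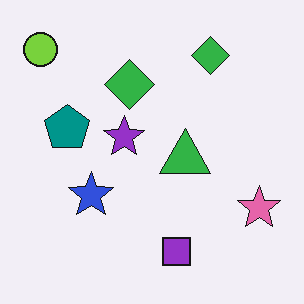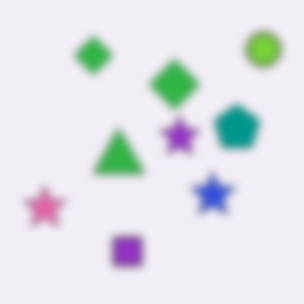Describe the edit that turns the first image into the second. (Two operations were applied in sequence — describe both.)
The transformation is: flipped horizontally (left ↔ right), then moderately blurred.

The lime circle is in the top-left of the first image and the top-right of the second — shapes on opposite sides of the vertical midline have swapped in a mirror flip. Shape edges and outlines are uniformly softened across the whole image.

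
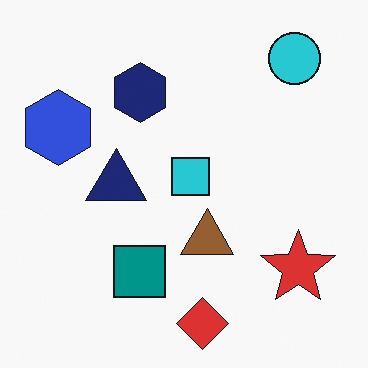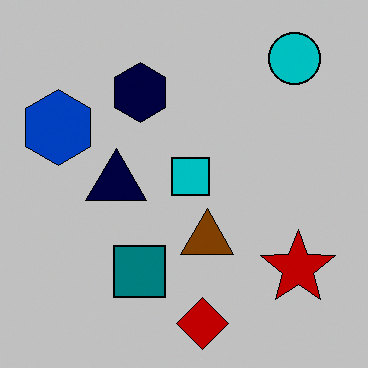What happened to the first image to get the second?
The image was heavily posterized to just a handful of flat colors.

Each flat color has snapped to a coarser quantized level — most visibly, the near-white background has dropped to a flat grey.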